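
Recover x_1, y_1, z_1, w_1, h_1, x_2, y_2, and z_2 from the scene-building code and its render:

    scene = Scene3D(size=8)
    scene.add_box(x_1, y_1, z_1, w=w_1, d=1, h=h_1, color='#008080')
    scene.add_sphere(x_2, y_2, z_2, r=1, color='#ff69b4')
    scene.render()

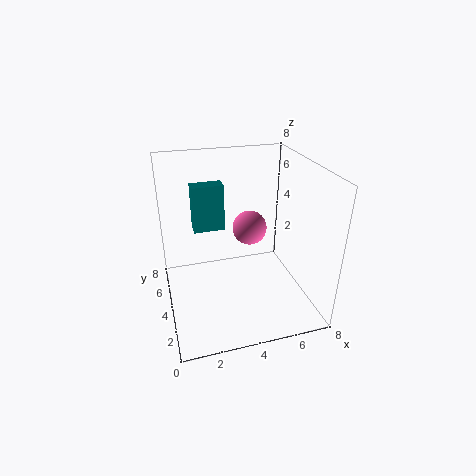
x_1 = 2
y_1 = 7
z_1 = 3
w_1 = 2
h_1 = 3
x_2 = 5
y_2 = 5
z_2 = 4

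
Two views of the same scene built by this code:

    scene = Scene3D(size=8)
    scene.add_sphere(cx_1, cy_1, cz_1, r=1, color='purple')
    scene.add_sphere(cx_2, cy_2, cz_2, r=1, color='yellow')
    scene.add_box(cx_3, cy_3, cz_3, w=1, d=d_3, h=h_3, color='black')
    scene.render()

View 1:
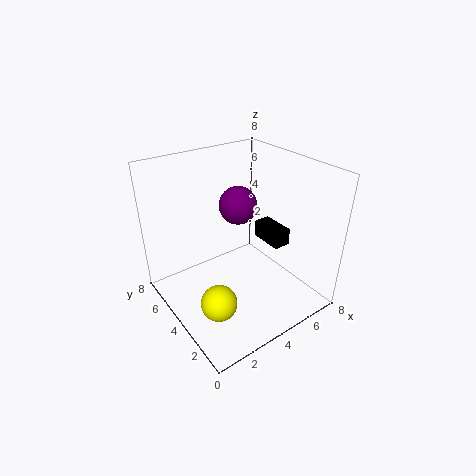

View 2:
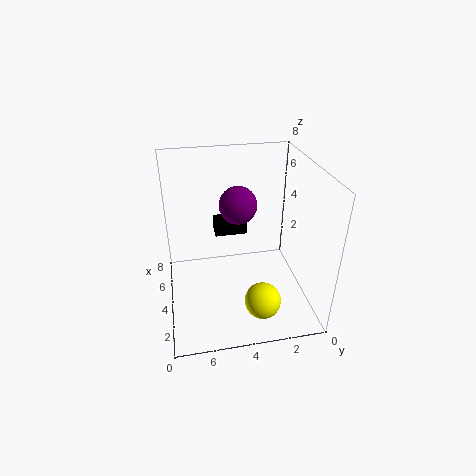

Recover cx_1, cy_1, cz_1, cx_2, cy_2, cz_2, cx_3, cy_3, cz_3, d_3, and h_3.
cx_1 = 4, cy_1 = 4, cz_1 = 6, cx_2 = 2, cy_2 = 3, cz_2 = 1, cx_3 = 6, cy_3 = 3, cz_3 = 3, d_3 = 2, h_3 = 1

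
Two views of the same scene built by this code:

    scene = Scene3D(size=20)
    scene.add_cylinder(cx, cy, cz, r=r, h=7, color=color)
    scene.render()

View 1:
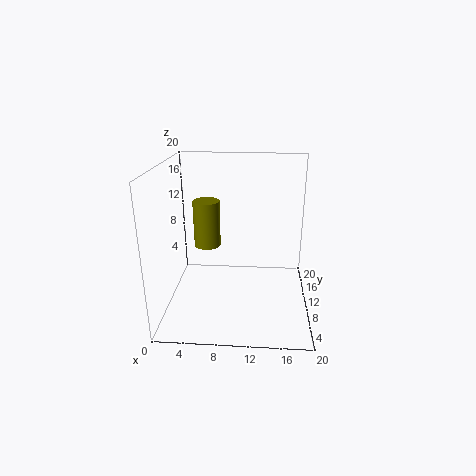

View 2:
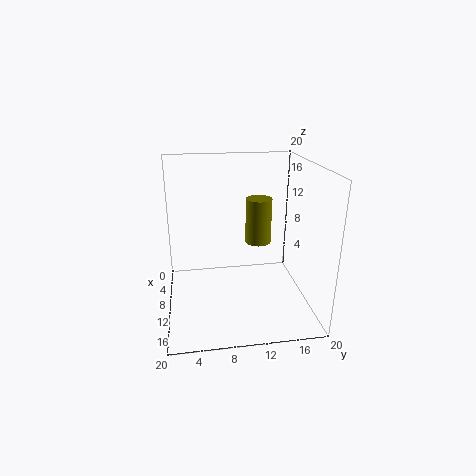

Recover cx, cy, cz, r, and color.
cx = 5, cy = 14, cz = 7, r = 2, color = 'olive'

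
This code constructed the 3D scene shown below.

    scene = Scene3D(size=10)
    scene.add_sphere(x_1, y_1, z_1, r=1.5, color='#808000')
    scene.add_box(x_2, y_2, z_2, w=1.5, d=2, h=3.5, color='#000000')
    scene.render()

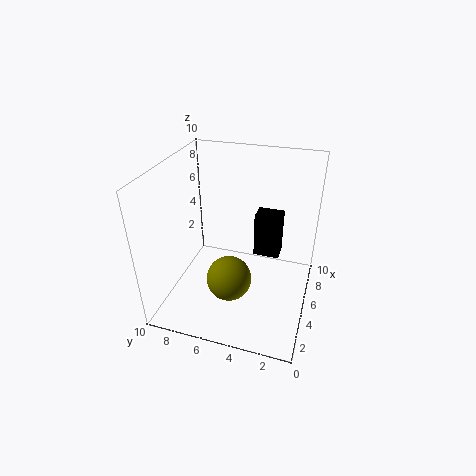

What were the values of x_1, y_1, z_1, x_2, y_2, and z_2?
x_1 = 3
y_1 = 5
z_1 = 3
x_2 = 7.5
y_2 = 2.5
z_2 = 2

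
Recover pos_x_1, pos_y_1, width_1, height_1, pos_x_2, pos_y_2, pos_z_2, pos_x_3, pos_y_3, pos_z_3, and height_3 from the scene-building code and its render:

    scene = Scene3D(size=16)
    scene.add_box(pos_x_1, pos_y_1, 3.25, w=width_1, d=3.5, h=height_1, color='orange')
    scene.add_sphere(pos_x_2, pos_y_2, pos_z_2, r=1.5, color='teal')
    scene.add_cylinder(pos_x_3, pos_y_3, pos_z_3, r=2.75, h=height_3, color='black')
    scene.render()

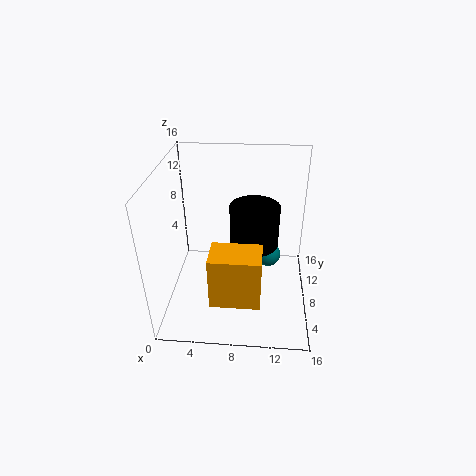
pos_x_1 = 5.5; pos_y_1 = 2; width_1 = 5.25; height_1 = 5.75; pos_x_2 = 11.5; pos_y_2 = 10.75; pos_z_2 = 4; pos_x_3 = 9.75; pos_y_3 = 9; pos_z_3 = 6.75; height_3 = 4.75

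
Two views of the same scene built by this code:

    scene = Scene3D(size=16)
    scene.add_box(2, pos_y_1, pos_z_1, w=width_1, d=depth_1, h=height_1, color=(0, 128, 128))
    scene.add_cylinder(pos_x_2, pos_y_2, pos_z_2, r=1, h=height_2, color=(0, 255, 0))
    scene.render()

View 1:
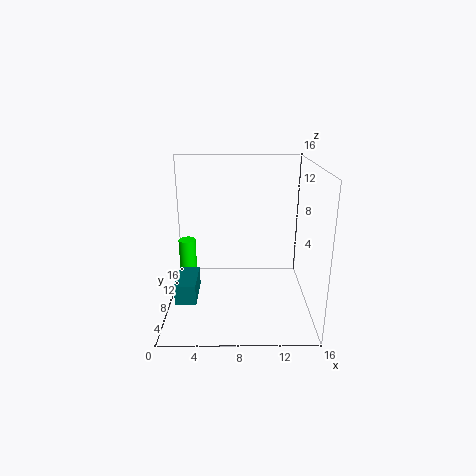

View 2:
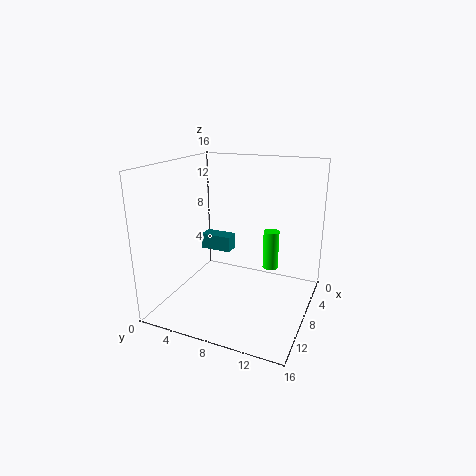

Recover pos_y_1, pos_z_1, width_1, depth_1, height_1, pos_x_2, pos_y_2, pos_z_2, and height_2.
pos_y_1 = 1; pos_z_1 = 4; width_1 = 2; depth_1 = 4; height_1 = 2; pos_x_2 = 2; pos_y_2 = 10; pos_z_2 = 2; height_2 = 5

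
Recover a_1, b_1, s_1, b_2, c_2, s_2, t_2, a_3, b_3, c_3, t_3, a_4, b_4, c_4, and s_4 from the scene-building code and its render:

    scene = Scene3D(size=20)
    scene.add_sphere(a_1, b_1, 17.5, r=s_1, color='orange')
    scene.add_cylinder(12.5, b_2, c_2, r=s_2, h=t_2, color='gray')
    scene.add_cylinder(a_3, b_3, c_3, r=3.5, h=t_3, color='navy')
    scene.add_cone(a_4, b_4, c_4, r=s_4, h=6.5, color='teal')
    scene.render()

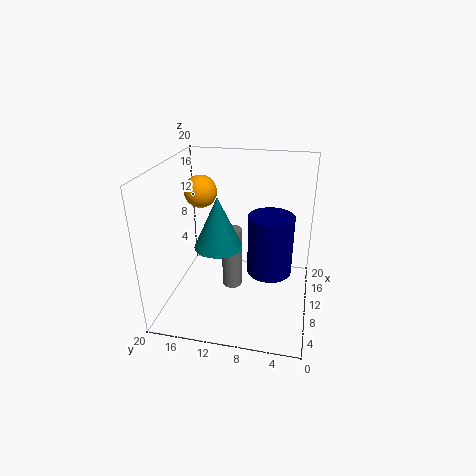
a_1 = 7
b_1 = 14
s_1 = 2
b_2 = 11.5
c_2 = 0.5
s_2 = 1.5
t_2 = 9.5
a_3 = 15
b_3 = 6
c_3 = 2
t_3 = 9.5
a_4 = 5.5
b_4 = 11.5
c_4 = 11
s_4 = 3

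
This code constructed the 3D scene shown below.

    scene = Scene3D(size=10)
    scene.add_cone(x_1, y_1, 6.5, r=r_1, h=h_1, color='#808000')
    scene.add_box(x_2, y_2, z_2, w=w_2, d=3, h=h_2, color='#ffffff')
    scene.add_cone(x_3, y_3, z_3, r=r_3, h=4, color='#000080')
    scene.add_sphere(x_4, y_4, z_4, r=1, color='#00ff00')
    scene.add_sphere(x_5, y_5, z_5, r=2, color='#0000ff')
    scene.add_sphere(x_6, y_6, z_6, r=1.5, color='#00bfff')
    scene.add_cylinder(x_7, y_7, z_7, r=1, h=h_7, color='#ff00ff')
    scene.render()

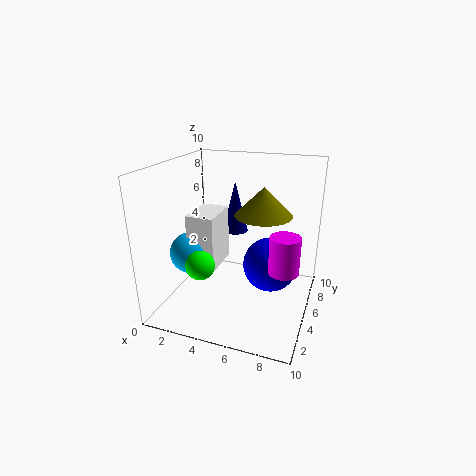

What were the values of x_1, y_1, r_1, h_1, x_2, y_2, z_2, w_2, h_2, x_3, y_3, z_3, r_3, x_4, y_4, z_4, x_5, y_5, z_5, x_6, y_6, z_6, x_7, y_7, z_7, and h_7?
x_1 = 6.5; y_1 = 6; r_1 = 2; h_1 = 2; x_2 = 1.5; y_2 = 4; z_2 = 2.5; w_2 = 2; h_2 = 4; x_3 = 3.5; y_3 = 8.5; z_3 = 4; r_3 = 1; x_4 = 3; y_4 = 3; z_4 = 3.5; x_5 = 7; y_5 = 6.5; z_5 = 2.5; x_6 = 1.5; y_6 = 4.5; z_6 = 3.5; x_7 = 8.5; y_7 = 4; z_7 = 3.5; h_7 = 2.5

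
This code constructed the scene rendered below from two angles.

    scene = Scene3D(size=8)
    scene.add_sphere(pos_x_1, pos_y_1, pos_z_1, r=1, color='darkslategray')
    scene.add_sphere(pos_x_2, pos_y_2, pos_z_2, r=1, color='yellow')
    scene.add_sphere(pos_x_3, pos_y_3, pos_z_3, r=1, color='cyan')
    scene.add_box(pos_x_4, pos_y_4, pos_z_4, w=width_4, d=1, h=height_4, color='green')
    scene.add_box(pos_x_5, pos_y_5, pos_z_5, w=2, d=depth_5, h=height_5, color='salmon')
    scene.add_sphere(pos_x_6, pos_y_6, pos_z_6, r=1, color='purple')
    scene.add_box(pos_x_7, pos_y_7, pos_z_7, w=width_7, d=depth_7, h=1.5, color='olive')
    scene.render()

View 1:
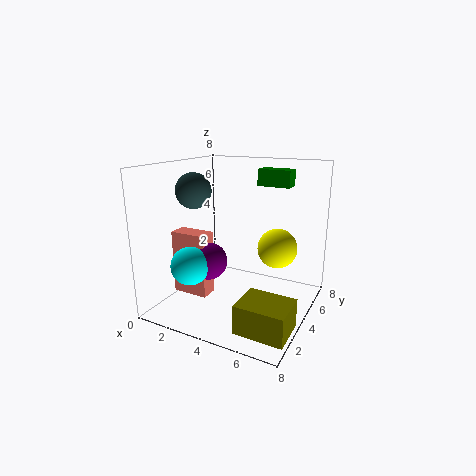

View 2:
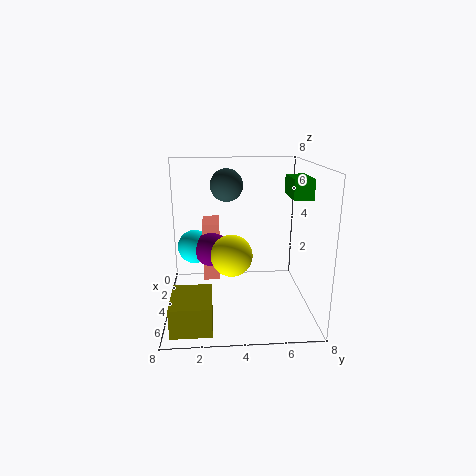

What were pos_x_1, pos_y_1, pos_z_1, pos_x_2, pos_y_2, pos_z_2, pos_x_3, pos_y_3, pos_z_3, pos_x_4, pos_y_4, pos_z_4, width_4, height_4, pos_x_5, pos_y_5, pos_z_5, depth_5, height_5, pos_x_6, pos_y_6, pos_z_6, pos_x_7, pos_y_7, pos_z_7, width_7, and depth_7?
pos_x_1 = 1.5, pos_y_1 = 3.5, pos_z_1 = 6.5, pos_x_2 = 6.5, pos_y_2 = 3.5, pos_z_2 = 4, pos_x_3 = 2.5, pos_y_3 = 1.5, pos_z_3 = 3, pos_x_4 = 4, pos_y_4 = 6.5, pos_z_4 = 6.5, width_4 = 2, height_4 = 1, pos_x_5 = 1, pos_y_5 = 2, pos_z_5 = 1, depth_5 = 1, height_5 = 3.5, pos_x_6 = 3, pos_y_6 = 2.5, pos_z_6 = 3, pos_x_7 = 5.5, pos_y_7 = 0.5, pos_z_7 = 0.5, width_7 = 2.5, depth_7 = 2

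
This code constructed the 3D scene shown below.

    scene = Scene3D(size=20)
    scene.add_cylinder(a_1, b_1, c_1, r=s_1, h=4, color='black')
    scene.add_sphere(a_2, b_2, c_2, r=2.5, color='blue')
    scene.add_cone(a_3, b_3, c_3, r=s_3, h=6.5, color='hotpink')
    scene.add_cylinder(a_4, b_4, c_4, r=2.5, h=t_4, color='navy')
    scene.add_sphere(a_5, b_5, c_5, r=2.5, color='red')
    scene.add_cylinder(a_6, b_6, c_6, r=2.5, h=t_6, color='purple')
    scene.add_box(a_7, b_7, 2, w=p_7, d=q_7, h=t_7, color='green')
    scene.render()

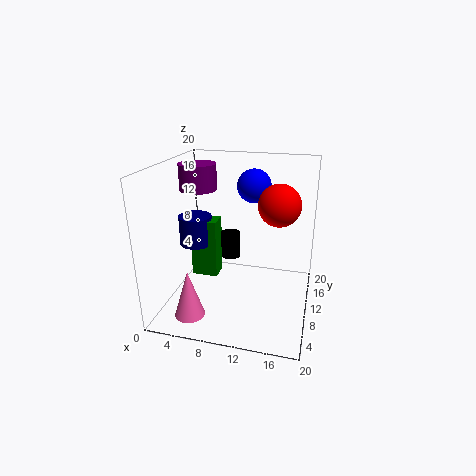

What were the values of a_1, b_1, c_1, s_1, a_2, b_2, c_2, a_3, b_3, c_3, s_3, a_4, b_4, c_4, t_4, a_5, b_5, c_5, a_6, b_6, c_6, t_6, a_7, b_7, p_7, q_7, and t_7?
a_1 = 7.5; b_1 = 15; c_1 = 4.5; s_1 = 1.5; a_2 = 11; b_2 = 15.5; c_2 = 16; a_3 = 5; b_3 = 3.5; c_3 = 1; s_3 = 2; a_4 = 2.5; b_4 = 13; c_4 = 7; t_4 = 4.5; a_5 = 16; b_5 = 6; c_5 = 16.5; a_6 = 4.5; b_6 = 10; c_6 = 16.5; t_6 = 3.5; a_7 = 2; b_7 = 12; p_7 = 4; q_7 = 3; t_7 = 9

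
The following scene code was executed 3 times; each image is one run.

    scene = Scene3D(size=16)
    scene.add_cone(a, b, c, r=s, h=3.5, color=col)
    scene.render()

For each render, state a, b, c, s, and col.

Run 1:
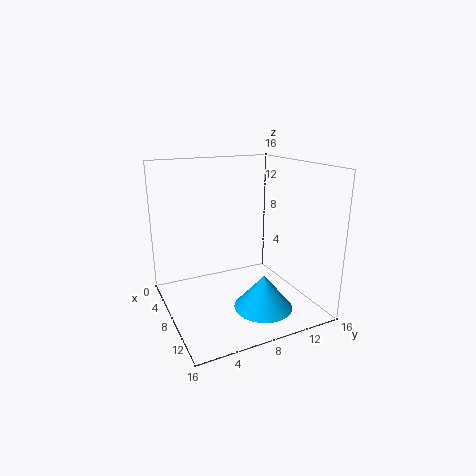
a = 13, b = 8.5, c = 2, s = 3, col = 'deepskyblue'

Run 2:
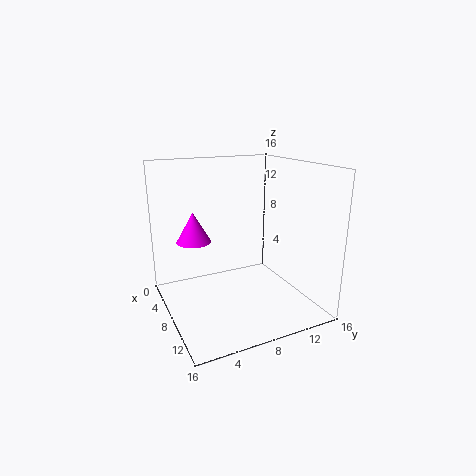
a = 4.5, b = 4, c = 7, s = 2, col = 'magenta'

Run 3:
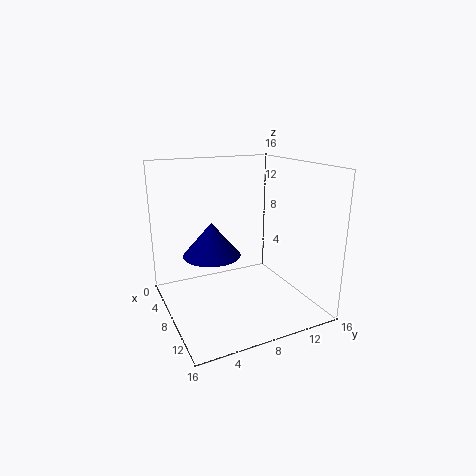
a = 9, b = 4.5, c = 7, s = 3, col = 'navy'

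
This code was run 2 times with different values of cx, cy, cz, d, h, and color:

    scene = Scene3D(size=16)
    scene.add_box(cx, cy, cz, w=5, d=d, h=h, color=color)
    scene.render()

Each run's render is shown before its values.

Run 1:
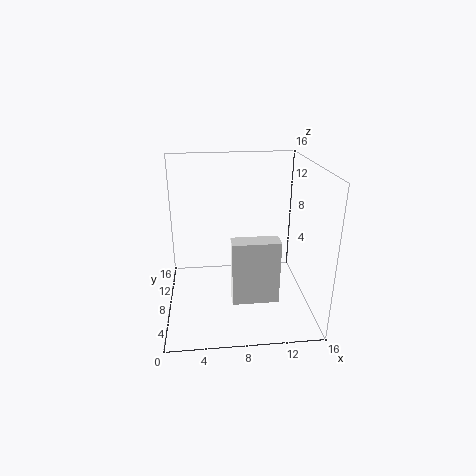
cx = 7, cy = 4, cz = 2, d = 2, h = 7, color = 'white'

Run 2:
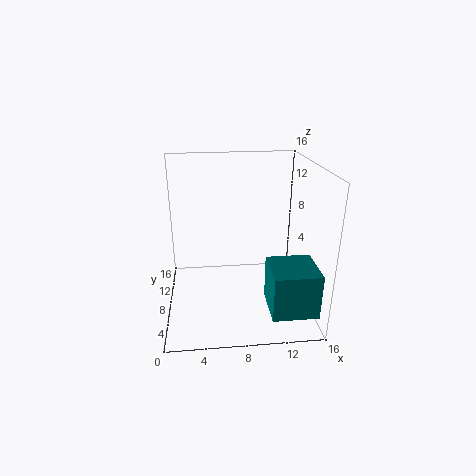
cx = 11, cy = 2, cz = 1, d = 5, h = 5, color = 'teal'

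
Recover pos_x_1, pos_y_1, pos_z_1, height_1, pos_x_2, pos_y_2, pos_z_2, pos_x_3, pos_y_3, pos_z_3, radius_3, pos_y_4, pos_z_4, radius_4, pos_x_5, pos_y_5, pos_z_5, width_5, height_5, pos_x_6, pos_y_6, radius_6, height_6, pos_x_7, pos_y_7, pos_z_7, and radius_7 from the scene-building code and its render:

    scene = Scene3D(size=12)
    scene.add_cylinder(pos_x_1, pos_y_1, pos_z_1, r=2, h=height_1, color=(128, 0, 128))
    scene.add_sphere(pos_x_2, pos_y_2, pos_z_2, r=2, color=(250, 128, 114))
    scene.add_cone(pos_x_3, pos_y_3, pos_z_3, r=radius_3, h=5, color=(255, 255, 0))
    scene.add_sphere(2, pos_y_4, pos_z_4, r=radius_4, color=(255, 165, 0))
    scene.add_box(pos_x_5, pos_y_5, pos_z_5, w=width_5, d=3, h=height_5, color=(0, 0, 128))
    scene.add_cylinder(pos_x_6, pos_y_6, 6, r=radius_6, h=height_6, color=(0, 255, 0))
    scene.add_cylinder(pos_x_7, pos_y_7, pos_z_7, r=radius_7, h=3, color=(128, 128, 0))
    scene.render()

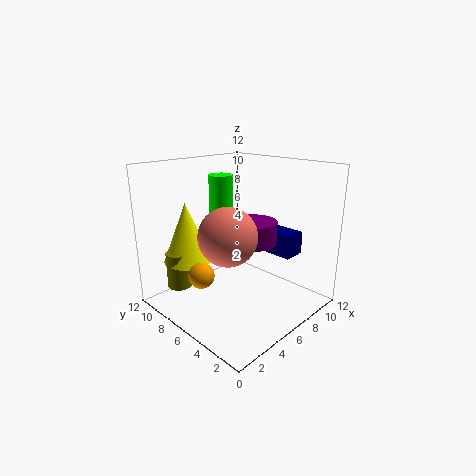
pos_x_1 = 8
pos_y_1 = 6
pos_z_1 = 5
height_1 = 2
pos_x_2 = 2
pos_y_2 = 3
pos_z_2 = 8
pos_x_3 = 3
pos_y_3 = 9
pos_z_3 = 4
radius_3 = 2
pos_y_4 = 6
pos_z_4 = 4
radius_4 = 1
pos_x_5 = 9
pos_y_5 = 3
pos_z_5 = 4
width_5 = 2
height_5 = 2
pos_x_6 = 6
pos_y_6 = 8
radius_6 = 1
height_6 = 5
pos_x_7 = 2
pos_y_7 = 9
pos_z_7 = 2
radius_7 = 1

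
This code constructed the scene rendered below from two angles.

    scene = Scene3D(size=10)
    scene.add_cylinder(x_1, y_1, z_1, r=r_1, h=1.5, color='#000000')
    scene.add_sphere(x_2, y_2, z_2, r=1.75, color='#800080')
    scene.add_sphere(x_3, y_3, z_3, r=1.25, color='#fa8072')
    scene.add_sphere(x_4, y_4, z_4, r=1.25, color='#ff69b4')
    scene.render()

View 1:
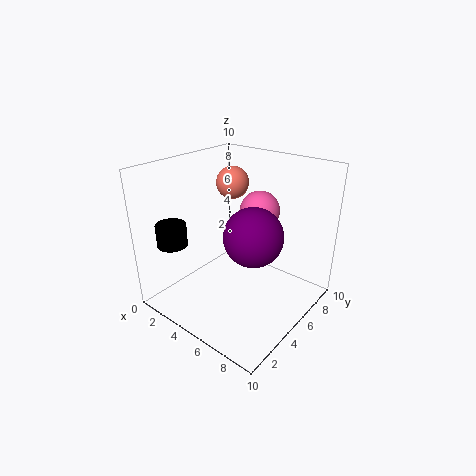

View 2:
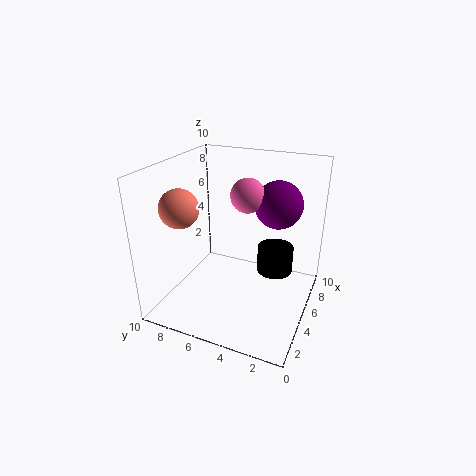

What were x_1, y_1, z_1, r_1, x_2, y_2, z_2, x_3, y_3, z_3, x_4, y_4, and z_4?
x_1 = 2.25
y_1 = 1.5
z_1 = 5
r_1 = 1
x_2 = 7.75
y_2 = 3
z_2 = 6.75
x_3 = 2.25
y_3 = 7.75
z_3 = 7.75
x_4 = 6.75
y_4 = 5
z_4 = 7.5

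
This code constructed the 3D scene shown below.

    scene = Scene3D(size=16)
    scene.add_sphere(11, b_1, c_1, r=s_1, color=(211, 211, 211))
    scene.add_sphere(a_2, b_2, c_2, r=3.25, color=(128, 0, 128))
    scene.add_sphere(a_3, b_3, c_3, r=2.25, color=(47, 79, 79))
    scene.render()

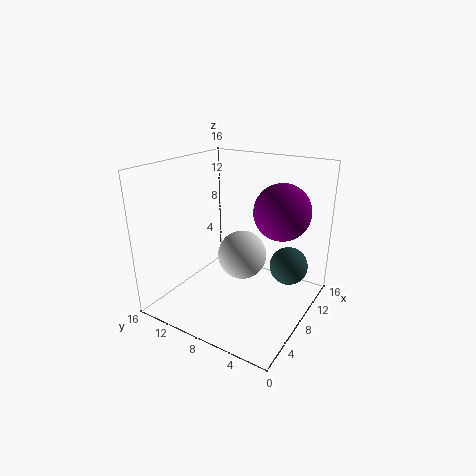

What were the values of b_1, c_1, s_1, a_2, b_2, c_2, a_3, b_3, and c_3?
b_1 = 9.25
c_1 = 4.25
s_1 = 3
a_2 = 11.75
b_2 = 4.5
c_2 = 10.5
a_3 = 12.25
b_3 = 3.5
c_3 = 3.75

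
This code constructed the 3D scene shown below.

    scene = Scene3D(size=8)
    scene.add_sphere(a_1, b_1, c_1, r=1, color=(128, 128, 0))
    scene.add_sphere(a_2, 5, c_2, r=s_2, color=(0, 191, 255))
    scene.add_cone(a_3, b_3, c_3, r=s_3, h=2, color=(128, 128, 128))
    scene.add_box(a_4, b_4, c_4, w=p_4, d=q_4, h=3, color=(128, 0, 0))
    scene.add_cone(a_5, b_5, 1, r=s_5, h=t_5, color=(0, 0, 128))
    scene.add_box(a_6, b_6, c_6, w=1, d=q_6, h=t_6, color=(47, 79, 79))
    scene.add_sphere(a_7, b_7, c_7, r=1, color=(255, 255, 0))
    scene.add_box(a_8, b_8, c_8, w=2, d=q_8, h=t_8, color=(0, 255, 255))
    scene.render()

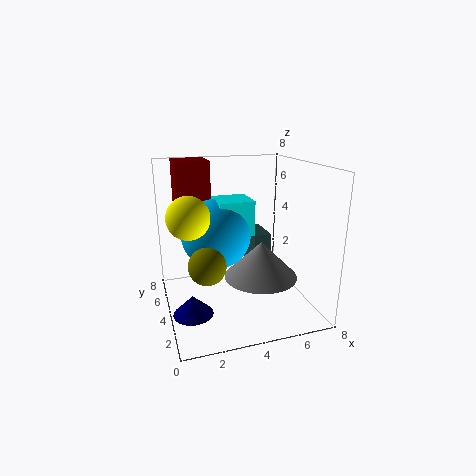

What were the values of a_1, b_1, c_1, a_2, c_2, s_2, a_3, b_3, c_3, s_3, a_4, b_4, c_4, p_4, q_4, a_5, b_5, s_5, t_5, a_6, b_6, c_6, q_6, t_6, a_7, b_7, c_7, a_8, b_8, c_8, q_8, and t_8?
a_1 = 2, b_1 = 3, c_1 = 3, a_2 = 3, c_2 = 4, s_2 = 2, a_3 = 5, b_3 = 3, c_3 = 2, s_3 = 2, a_4 = 1, b_4 = 6, c_4 = 5, p_4 = 2, q_4 = 2, a_5 = 1, b_5 = 2, s_5 = 1, t_5 = 1, a_6 = 5, b_6 = 4, c_6 = 2, q_6 = 2, t_6 = 2, a_7 = 1, b_7 = 2, c_7 = 6, a_8 = 3, b_8 = 4, c_8 = 4, q_8 = 2, t_8 = 2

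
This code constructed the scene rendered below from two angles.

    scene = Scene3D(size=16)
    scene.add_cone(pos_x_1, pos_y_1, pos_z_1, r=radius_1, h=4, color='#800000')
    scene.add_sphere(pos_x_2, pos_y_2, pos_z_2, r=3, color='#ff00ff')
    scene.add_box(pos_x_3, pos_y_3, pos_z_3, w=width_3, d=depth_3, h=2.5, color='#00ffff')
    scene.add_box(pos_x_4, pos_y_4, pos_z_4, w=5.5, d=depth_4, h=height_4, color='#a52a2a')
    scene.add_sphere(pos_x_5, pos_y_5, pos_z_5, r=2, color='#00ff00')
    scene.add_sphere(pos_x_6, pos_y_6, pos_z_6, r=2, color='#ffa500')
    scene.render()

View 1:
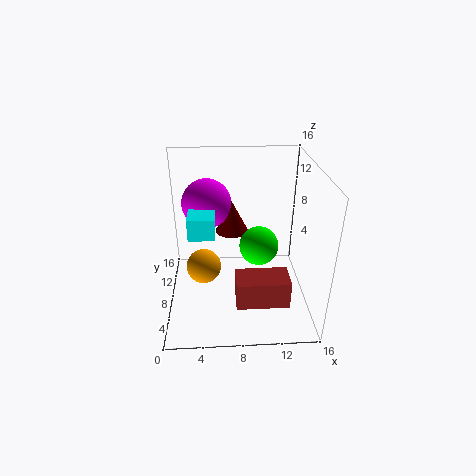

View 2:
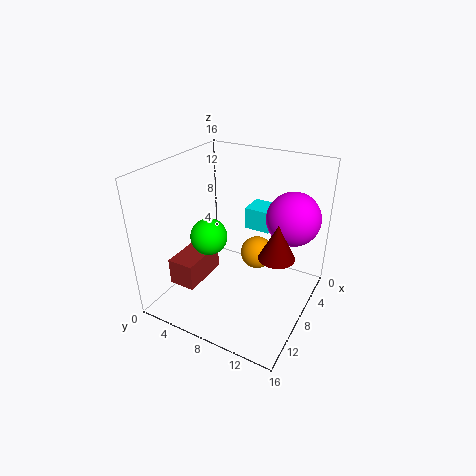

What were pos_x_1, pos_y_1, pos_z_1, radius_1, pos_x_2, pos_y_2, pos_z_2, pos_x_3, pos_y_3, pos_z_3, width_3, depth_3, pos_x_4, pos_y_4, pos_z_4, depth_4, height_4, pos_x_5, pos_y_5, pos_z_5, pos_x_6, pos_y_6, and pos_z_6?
pos_x_1 = 7.5
pos_y_1 = 12.5
pos_z_1 = 6.5
radius_1 = 2
pos_x_2 = 4.5
pos_y_2 = 13
pos_z_2 = 10
pos_x_3 = 2.5
pos_y_3 = 7.5
pos_z_3 = 8
width_3 = 3
depth_3 = 3
pos_x_4 = 7.5
pos_y_4 = 2
pos_z_4 = 3
depth_4 = 3
height_4 = 3
pos_x_5 = 10
pos_y_5 = 5.5
pos_z_5 = 8.5
pos_x_6 = 4
pos_y_6 = 8.5
pos_z_6 = 4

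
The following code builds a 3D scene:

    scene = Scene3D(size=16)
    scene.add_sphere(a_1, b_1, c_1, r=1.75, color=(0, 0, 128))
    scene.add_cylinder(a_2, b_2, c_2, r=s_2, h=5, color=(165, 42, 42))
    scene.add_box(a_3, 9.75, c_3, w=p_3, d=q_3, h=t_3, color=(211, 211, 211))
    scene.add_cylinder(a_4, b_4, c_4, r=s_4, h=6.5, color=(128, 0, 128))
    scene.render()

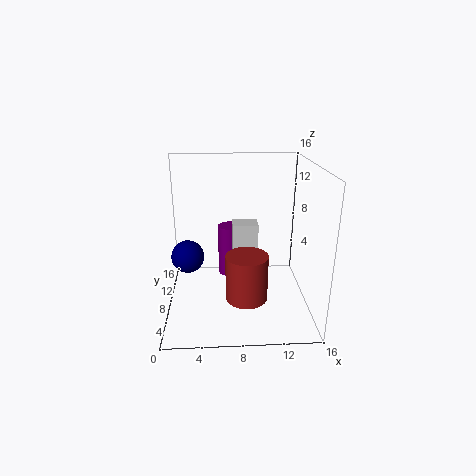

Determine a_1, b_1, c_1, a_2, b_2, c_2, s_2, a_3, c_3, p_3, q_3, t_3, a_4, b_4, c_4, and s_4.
a_1 = 2.5; b_1 = 6.75; c_1 = 6.5; a_2 = 8.75; b_2 = 5; c_2 = 2.25; s_2 = 2.25; a_3 = 7.5; c_3 = 4.25; p_3 = 3; q_3 = 2.25; t_3 = 4.5; a_4 = 7.25; b_4 = 13.25; c_4 = 1; s_4 = 1.5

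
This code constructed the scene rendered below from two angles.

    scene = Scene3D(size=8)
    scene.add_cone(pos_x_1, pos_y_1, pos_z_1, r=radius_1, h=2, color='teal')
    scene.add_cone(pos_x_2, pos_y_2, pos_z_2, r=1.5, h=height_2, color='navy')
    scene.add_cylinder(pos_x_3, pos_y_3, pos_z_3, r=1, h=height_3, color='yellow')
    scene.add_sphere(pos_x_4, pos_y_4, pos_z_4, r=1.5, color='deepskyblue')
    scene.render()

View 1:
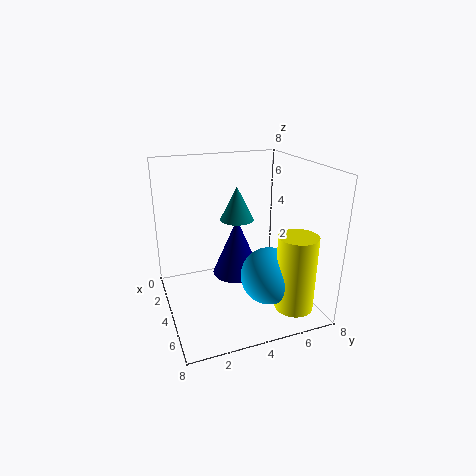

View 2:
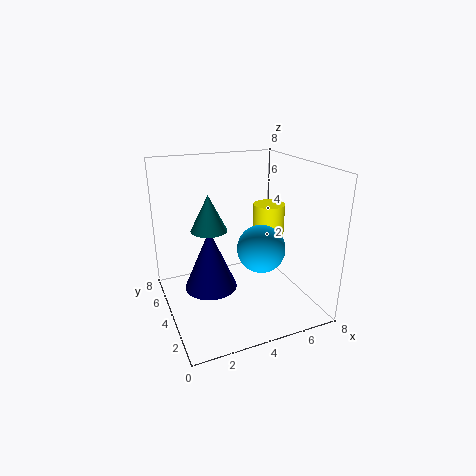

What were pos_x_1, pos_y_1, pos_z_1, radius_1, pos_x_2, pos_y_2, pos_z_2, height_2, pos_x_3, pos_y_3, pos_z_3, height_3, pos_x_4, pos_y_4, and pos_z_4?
pos_x_1 = 2.5
pos_y_1 = 4.5
pos_z_1 = 4.5
radius_1 = 1
pos_x_2 = 2.5
pos_y_2 = 4.5
pos_z_2 = 1
height_2 = 3.5
pos_x_3 = 7
pos_y_3 = 6
pos_z_3 = 1
height_3 = 4
pos_x_4 = 6
pos_y_4 = 5
pos_z_4 = 2.5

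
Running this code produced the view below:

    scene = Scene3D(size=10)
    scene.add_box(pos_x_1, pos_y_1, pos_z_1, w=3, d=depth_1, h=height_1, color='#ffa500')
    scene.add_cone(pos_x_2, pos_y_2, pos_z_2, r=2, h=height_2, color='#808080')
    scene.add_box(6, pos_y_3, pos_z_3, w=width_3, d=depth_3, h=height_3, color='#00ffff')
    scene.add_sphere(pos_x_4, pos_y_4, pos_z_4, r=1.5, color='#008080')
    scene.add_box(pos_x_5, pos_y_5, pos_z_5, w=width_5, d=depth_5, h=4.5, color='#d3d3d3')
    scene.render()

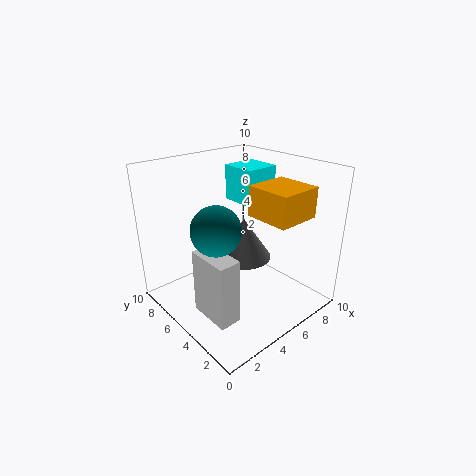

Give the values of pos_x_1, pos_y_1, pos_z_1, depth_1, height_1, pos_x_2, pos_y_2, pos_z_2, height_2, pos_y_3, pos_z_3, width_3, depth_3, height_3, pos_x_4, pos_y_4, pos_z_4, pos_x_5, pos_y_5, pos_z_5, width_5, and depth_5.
pos_x_1 = 5; pos_y_1 = 1; pos_z_1 = 7; depth_1 = 3; height_1 = 2; pos_x_2 = 6; pos_y_2 = 5.5; pos_z_2 = 3; height_2 = 3; pos_y_3 = 5; pos_z_3 = 7; width_3 = 2.5; depth_3 = 2.5; height_3 = 2.5; pos_x_4 = 2; pos_y_4 = 3.5; pos_z_4 = 7; pos_x_5 = 1.5; pos_y_5 = 2.5; pos_z_5 = 0.5; width_5 = 1.5; depth_5 = 3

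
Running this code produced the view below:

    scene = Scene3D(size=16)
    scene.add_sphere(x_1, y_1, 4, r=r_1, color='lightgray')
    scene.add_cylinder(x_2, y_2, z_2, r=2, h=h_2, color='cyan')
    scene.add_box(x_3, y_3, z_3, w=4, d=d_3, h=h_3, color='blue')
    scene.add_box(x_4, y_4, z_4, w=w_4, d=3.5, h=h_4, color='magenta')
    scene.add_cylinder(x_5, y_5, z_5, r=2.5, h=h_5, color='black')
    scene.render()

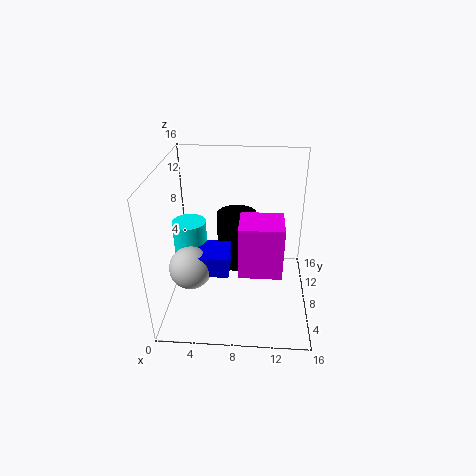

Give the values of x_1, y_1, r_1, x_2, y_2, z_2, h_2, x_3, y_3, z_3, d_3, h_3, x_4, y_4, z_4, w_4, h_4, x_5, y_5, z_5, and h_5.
x_1 = 2.5, y_1 = 7.5, r_1 = 2.5, x_2 = 2, y_2 = 10.5, z_2 = 2.5, h_2 = 6, x_3 = 3, y_3 = 6.5, z_3 = 3.5, d_3 = 4, h_3 = 2.5, x_4 = 8.5, y_4 = 1, z_4 = 8, w_4 = 4, h_4 = 5, x_5 = 7.5, y_5 = 13, z_5 = 1.5, h_5 = 7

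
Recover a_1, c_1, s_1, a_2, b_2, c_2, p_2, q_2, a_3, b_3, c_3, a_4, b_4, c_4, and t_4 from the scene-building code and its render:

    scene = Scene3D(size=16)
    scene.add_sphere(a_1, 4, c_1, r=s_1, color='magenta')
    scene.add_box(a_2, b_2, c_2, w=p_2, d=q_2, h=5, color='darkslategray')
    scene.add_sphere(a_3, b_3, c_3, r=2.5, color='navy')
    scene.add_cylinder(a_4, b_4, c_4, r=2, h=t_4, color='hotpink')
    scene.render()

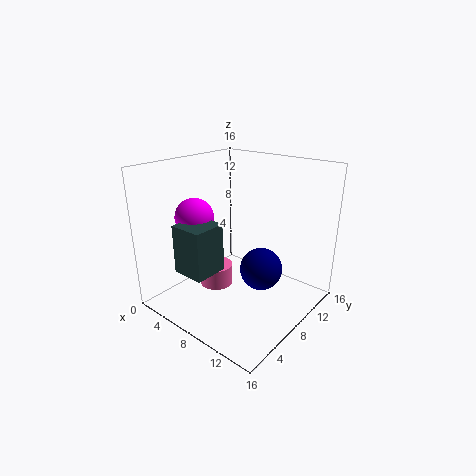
a_1 = 5.5; c_1 = 11; s_1 = 2; a_2 = 5.5; b_2 = 1; c_2 = 6; p_2 = 3.5; q_2 = 3.5; a_3 = 9.5; b_3 = 10.5; c_3 = 3.5; a_4 = 4.5; b_4 = 8; c_4 = 1; t_4 = 2.5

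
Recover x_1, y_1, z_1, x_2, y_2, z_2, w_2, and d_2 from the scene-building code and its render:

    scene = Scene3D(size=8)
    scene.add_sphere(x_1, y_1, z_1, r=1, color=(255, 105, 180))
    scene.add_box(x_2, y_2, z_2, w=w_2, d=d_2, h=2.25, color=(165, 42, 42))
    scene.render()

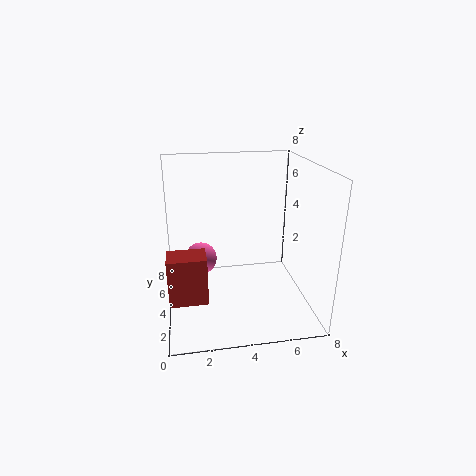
x_1 = 2, y_1 = 6.25, z_1 = 1.75, x_2 = 0.25, y_2 = 0.25, z_2 = 2.5, w_2 = 1.75, d_2 = 1.25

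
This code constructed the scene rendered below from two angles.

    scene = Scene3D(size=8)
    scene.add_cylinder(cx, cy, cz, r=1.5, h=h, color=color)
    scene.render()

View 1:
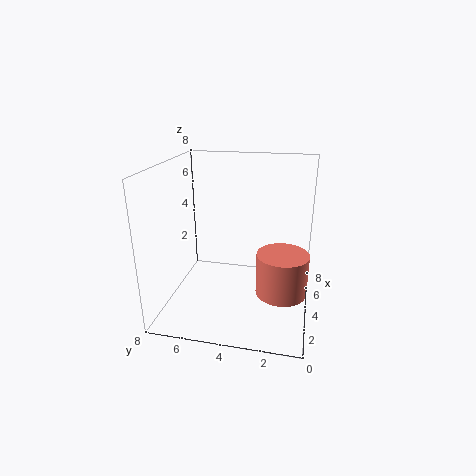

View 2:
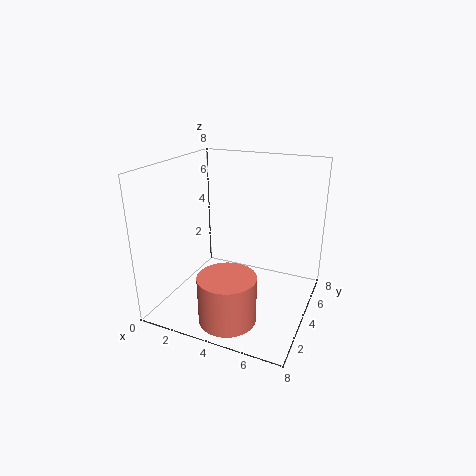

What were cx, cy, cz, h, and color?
cx = 4.5, cy = 1.5, cz = 0.5, h = 2.5, color = 'salmon'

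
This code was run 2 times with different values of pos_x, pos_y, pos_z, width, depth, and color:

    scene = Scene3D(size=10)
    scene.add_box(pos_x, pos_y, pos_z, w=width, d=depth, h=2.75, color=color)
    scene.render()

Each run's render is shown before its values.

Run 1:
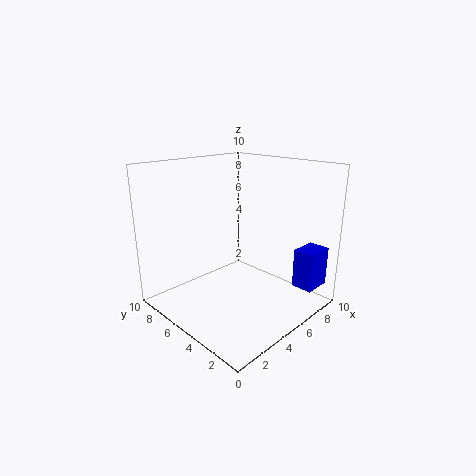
pos_x = 7.5
pos_y = 0.5
pos_z = 1.5
width = 2
depth = 1.5
color = 'blue'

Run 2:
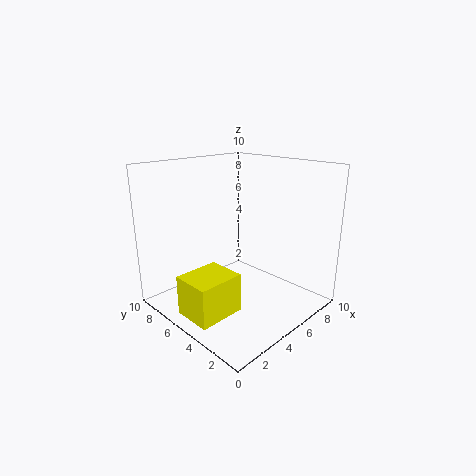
pos_x = 0.75
pos_y = 3.75
pos_z = 0.25
width = 3.25
depth = 2.75
color = 'yellow'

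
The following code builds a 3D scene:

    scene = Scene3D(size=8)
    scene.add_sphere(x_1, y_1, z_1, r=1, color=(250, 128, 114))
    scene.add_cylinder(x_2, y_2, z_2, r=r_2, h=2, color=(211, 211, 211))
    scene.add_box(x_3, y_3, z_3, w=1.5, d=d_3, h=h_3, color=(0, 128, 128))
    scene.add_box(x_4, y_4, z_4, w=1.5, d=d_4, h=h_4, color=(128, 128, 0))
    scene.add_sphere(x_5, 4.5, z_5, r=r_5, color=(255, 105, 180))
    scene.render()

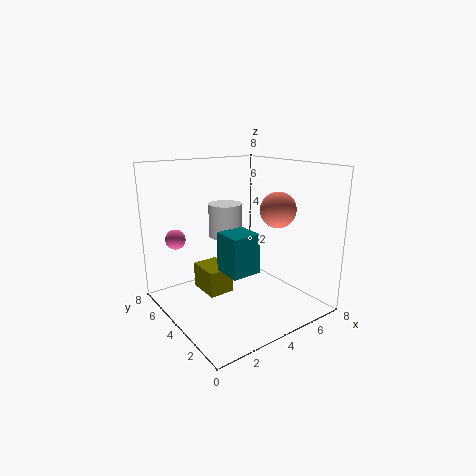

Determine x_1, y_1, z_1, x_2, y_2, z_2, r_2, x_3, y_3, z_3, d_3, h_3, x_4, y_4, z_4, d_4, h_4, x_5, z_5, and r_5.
x_1 = 6; y_1 = 3; z_1 = 5.5; x_2 = 4.5; y_2 = 6; z_2 = 3.5; r_2 = 1; x_3 = 2; y_3 = 1.5; z_3 = 3; d_3 = 1.5; h_3 = 2; x_4 = 2.5; y_4 = 4.5; z_4 = 0.5; d_4 = 2; h_4 = 1.5; x_5 = 0.5; z_5 = 4.5; r_5 = 0.5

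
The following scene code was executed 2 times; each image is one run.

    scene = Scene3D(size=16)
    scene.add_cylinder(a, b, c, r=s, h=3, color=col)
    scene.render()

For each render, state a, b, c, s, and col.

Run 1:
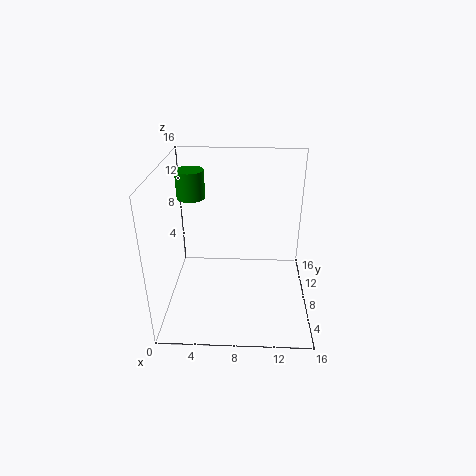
a = 3, b = 8.5, c = 12.5, s = 1.5, col = 'green'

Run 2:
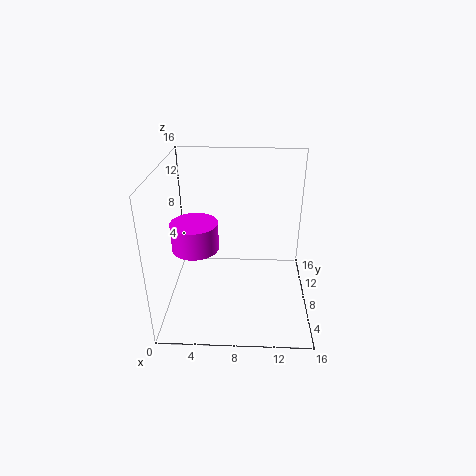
a = 3.5, b = 6.5, c = 7.5, s = 2.5, col = 'magenta'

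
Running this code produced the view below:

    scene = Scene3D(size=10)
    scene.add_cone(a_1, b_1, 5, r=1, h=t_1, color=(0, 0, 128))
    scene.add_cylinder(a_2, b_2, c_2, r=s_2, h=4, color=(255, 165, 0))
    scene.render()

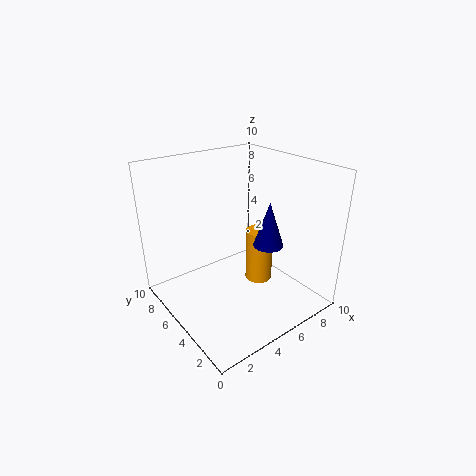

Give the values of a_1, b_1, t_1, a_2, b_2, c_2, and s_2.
a_1 = 6, b_1 = 3, t_1 = 3, a_2 = 7, b_2 = 5, c_2 = 1, s_2 = 1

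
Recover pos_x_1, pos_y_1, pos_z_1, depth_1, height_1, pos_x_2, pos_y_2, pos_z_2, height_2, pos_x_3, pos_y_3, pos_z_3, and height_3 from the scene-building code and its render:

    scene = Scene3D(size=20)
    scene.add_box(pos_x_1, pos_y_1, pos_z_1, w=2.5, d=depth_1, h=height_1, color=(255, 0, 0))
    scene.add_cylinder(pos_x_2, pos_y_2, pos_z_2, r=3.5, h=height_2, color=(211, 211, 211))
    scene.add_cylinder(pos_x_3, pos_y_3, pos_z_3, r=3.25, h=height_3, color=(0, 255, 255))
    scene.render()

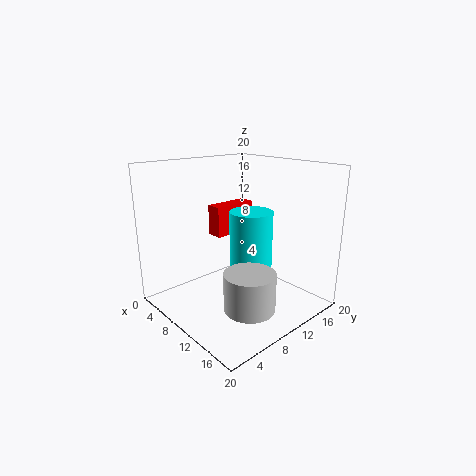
pos_x_1 = 2, pos_y_1 = 11, pos_z_1 = 8.25, depth_1 = 7, height_1 = 4.75, pos_x_2 = 14, pos_y_2 = 8.5, pos_z_2 = 1.25, height_2 = 5.25, pos_x_3 = 8.5, pos_y_3 = 14, pos_z_3 = 4, height_3 = 8.75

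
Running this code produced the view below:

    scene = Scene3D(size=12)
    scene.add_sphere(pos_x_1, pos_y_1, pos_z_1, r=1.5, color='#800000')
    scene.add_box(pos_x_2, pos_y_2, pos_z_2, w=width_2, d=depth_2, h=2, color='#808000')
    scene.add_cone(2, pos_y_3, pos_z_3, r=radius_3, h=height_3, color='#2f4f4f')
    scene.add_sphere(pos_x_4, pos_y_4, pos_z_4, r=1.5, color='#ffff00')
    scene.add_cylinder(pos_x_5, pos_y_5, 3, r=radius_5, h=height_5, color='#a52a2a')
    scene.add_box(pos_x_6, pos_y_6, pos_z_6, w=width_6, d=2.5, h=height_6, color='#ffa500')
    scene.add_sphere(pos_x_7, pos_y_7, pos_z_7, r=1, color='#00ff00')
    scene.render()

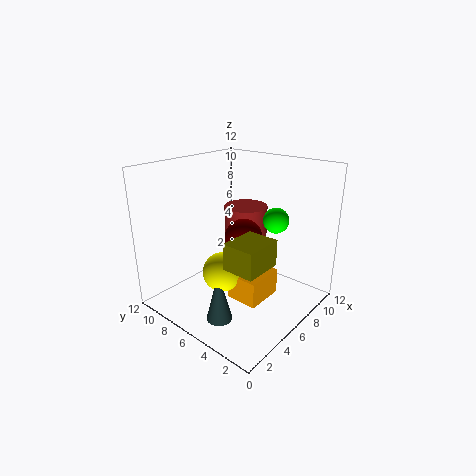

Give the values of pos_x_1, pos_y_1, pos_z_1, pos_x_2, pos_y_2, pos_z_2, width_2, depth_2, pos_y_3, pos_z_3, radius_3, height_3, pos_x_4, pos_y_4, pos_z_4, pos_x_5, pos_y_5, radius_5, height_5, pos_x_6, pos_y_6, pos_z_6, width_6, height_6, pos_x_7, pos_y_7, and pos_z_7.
pos_x_1 = 5.5, pos_y_1 = 5, pos_z_1 = 6.5, pos_x_2 = 2, pos_y_2 = 1.5, pos_z_2 = 5.5, width_2 = 3, depth_2 = 2.5, pos_y_3 = 4.5, pos_z_3 = 1, radius_3 = 1, height_3 = 4, pos_x_4 = 3, pos_y_4 = 5, pos_z_4 = 4.5, pos_x_5 = 9.5, pos_y_5 = 8, radius_5 = 2, height_5 = 4.5, pos_x_6 = 3, pos_y_6 = 2, pos_z_6 = 2.5, width_6 = 3, height_6 = 2, pos_x_7 = 7, pos_y_7 = 3, pos_z_7 = 8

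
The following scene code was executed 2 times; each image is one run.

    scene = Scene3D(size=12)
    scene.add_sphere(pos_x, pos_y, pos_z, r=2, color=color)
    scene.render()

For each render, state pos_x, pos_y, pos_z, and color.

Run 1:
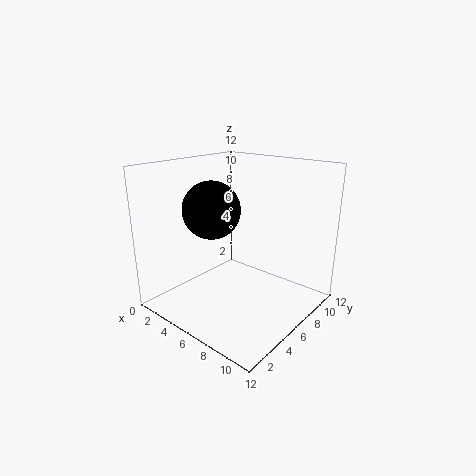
pos_x = 7
pos_y = 2
pos_z = 9.5
color = 'black'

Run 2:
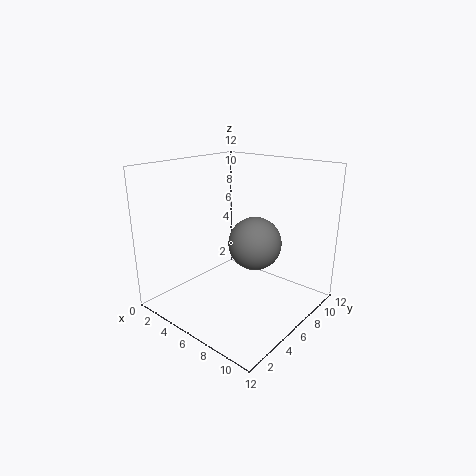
pos_x = 8.5
pos_y = 5
pos_z = 6.5
color = 'gray'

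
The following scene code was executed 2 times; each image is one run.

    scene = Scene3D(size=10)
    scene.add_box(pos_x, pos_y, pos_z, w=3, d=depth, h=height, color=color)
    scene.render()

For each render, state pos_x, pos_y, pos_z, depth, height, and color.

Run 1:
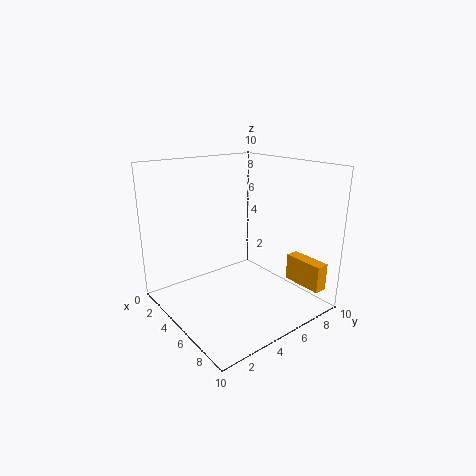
pos_x = 6
pos_y = 9
pos_z = 1
depth = 1
height = 2
color = 'orange'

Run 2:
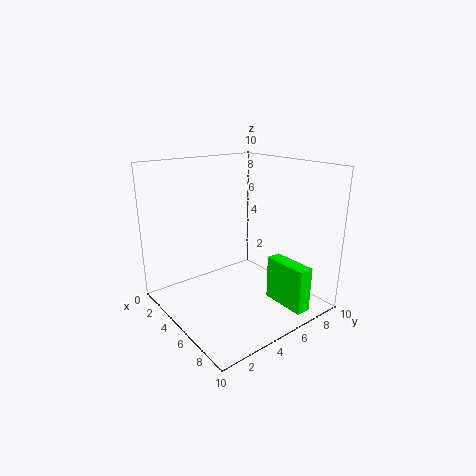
pos_x = 7
pos_y = 6
pos_z = 1
depth = 1
height = 3
color = 'lime'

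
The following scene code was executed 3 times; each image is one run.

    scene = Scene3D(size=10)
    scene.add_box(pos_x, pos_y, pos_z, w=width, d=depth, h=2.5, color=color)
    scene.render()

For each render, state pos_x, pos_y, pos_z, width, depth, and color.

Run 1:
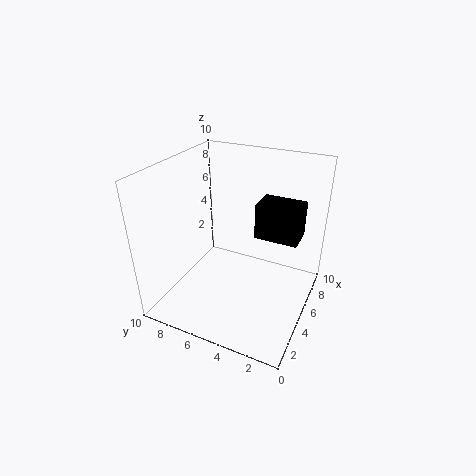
pos_x = 5.5, pos_y = 1, pos_z = 5, width = 2, depth = 3, color = 'black'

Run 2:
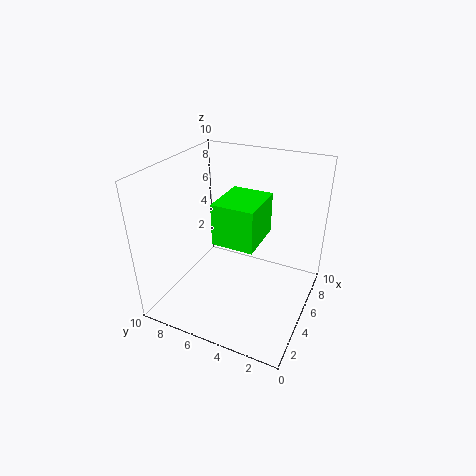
pos_x = 1.5, pos_y = 2.5, pos_z = 6.5, width = 3, depth = 2.5, color = 'lime'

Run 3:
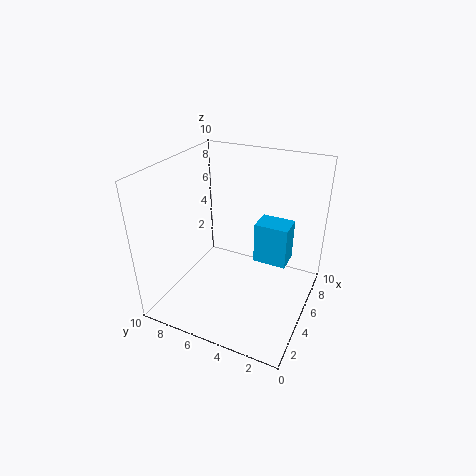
pos_x = 3, pos_y = 1, pos_z = 5, width = 1.5, depth = 2, color = 'deepskyblue'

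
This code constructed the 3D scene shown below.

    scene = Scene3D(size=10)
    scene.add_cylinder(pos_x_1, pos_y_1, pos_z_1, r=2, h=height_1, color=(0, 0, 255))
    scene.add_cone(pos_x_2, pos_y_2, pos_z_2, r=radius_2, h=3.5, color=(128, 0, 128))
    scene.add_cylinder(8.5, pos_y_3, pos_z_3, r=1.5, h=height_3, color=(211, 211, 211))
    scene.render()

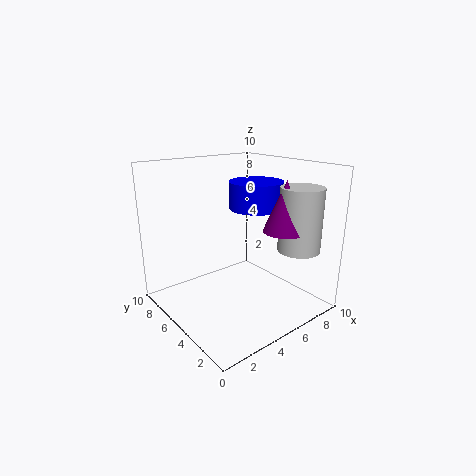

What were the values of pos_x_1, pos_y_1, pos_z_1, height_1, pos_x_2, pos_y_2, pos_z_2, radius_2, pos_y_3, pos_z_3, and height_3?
pos_x_1 = 7.5
pos_y_1 = 6
pos_z_1 = 6.5
height_1 = 2
pos_x_2 = 7.5
pos_y_2 = 3
pos_z_2 = 5.5
radius_2 = 1.5
pos_y_3 = 2.5
pos_z_3 = 4
height_3 = 4.5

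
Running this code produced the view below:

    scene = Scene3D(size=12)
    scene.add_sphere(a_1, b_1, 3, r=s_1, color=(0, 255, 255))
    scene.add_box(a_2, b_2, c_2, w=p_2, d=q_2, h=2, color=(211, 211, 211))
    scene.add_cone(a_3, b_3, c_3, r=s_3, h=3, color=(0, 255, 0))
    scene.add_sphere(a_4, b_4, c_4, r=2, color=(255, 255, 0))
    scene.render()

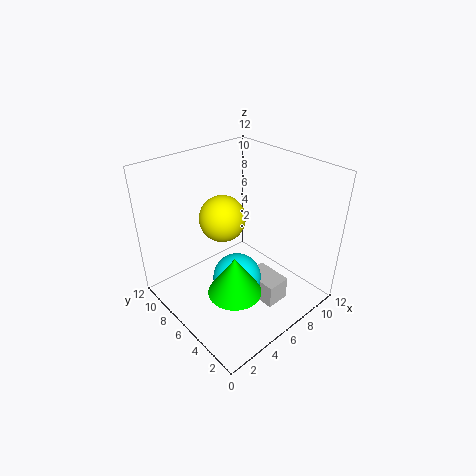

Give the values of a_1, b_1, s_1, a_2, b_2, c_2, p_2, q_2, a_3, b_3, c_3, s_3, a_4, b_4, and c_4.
a_1 = 5
b_1 = 5
s_1 = 2
a_2 = 6
b_2 = 2
c_2 = 1
p_2 = 2
q_2 = 3
a_3 = 3
b_3 = 3
c_3 = 4
s_3 = 2
a_4 = 6
b_4 = 8
c_4 = 7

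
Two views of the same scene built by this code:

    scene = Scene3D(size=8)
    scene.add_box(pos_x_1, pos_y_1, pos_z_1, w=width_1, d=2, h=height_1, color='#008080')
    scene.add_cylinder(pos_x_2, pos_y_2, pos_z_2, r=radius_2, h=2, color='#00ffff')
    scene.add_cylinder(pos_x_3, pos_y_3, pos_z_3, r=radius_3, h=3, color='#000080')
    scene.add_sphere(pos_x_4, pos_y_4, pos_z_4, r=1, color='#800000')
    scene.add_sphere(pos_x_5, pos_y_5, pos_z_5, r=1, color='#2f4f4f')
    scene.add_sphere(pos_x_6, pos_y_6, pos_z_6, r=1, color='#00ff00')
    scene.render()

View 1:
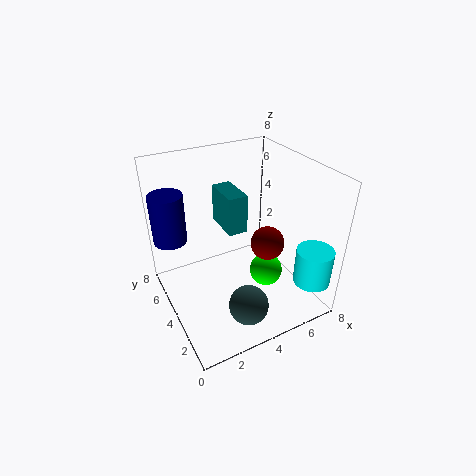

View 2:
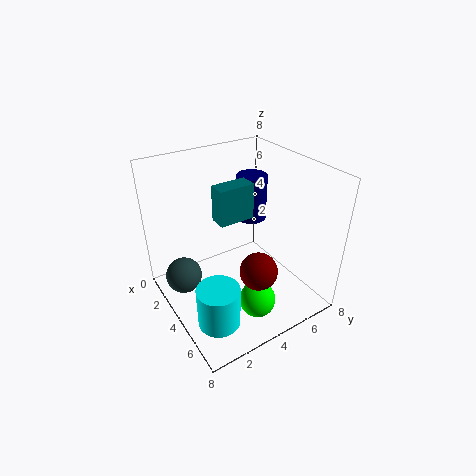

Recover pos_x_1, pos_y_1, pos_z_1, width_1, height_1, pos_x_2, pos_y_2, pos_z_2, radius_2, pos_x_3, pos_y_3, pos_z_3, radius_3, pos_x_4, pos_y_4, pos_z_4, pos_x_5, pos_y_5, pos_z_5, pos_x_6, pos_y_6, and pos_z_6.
pos_x_1 = 3, pos_y_1 = 3, pos_z_1 = 5, width_1 = 1, height_1 = 2, pos_x_2 = 7, pos_y_2 = 1, pos_z_2 = 2, radius_2 = 1, pos_x_3 = 1, pos_y_3 = 7, pos_z_3 = 3, radius_3 = 1, pos_x_4 = 6, pos_y_4 = 4, pos_z_4 = 3, pos_x_5 = 3, pos_y_5 = 1, pos_z_5 = 2, pos_x_6 = 6, pos_y_6 = 4, pos_z_6 = 1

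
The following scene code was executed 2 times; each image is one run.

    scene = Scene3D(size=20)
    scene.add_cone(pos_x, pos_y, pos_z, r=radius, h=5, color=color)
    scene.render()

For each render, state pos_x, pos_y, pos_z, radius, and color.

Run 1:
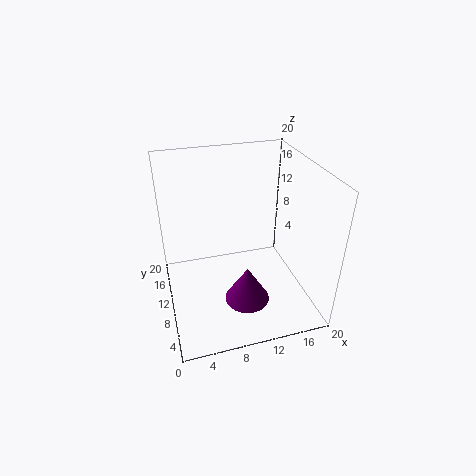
pos_x = 10
pos_y = 5.5
pos_z = 3
radius = 3
color = 'purple'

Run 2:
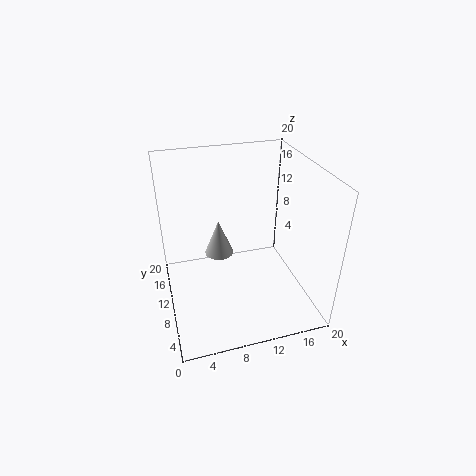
pos_x = 7.5
pos_y = 11
pos_z = 7.5
radius = 2
color = 'lightgray'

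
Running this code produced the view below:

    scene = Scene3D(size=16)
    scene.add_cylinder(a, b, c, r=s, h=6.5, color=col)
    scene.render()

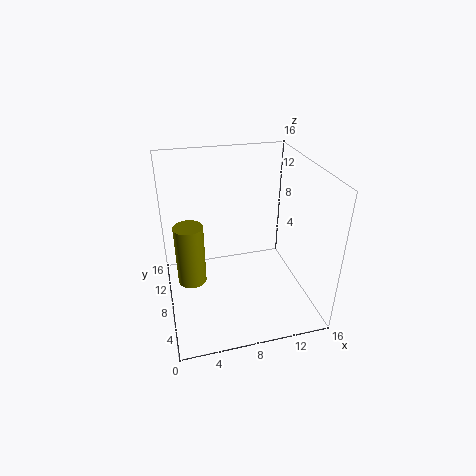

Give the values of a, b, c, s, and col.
a = 2.5; b = 6.5; c = 4.5; s = 1.5; col = 'olive'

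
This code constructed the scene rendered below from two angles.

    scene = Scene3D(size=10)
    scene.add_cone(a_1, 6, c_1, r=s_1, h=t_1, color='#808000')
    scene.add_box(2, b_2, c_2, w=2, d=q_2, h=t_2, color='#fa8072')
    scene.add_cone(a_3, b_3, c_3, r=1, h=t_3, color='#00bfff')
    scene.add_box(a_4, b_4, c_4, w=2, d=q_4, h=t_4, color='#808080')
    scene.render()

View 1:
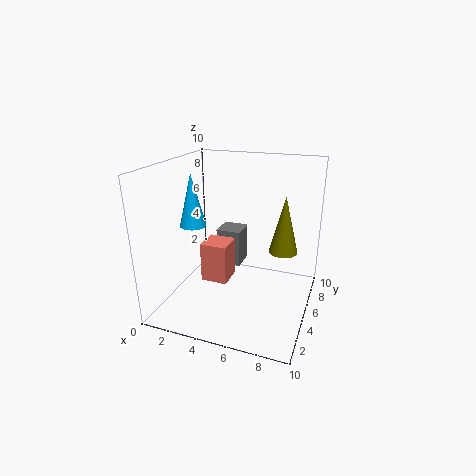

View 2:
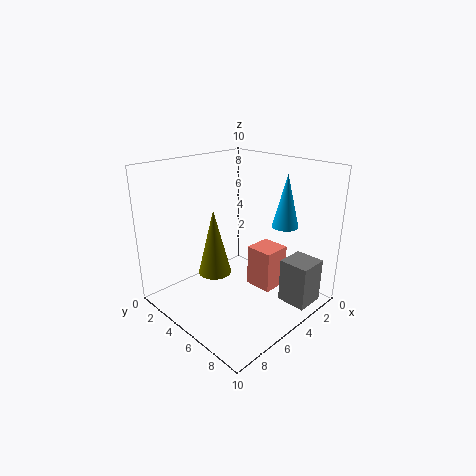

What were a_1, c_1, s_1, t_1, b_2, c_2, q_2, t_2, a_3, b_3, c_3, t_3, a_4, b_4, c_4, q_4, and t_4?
a_1 = 8
c_1 = 4
s_1 = 1
t_1 = 4
b_2 = 5
c_2 = 1
q_2 = 2
t_2 = 3
a_3 = 1
b_3 = 6
c_3 = 5
t_3 = 4
a_4 = 2
b_4 = 8
c_4 = 1
q_4 = 2
t_4 = 3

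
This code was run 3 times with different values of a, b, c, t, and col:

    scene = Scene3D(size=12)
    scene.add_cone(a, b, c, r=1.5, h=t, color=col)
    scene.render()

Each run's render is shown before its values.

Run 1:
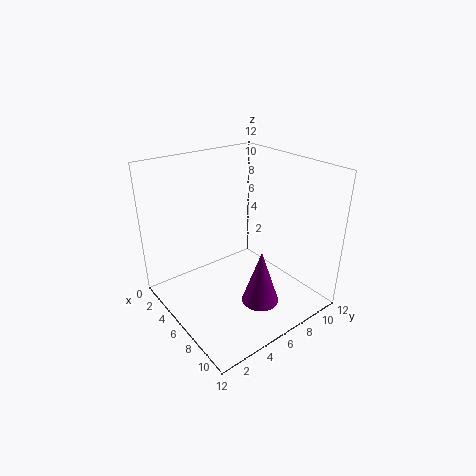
a = 9
b = 6
c = 1.5
t = 4.5
col = 'purple'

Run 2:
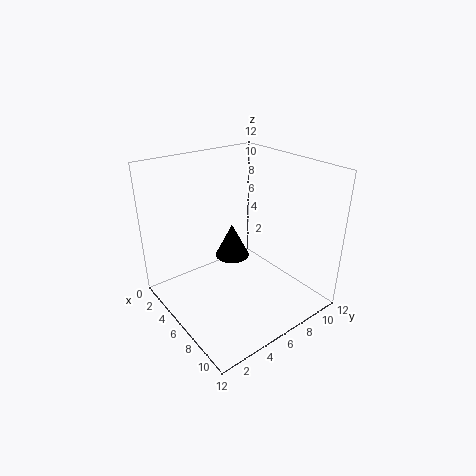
a = 4.5
b = 6.5
c = 3.5
t = 3
col = 'black'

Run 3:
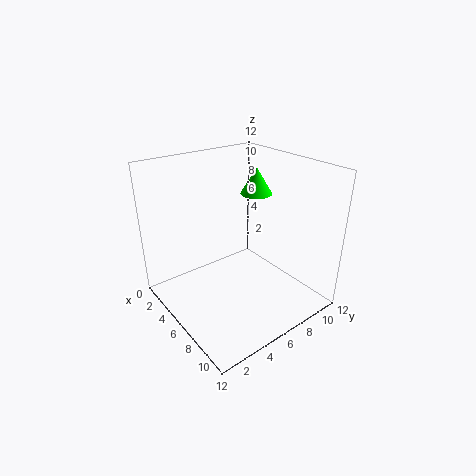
a = 3
b = 10.5
c = 8
t = 2.5
col = 'lime'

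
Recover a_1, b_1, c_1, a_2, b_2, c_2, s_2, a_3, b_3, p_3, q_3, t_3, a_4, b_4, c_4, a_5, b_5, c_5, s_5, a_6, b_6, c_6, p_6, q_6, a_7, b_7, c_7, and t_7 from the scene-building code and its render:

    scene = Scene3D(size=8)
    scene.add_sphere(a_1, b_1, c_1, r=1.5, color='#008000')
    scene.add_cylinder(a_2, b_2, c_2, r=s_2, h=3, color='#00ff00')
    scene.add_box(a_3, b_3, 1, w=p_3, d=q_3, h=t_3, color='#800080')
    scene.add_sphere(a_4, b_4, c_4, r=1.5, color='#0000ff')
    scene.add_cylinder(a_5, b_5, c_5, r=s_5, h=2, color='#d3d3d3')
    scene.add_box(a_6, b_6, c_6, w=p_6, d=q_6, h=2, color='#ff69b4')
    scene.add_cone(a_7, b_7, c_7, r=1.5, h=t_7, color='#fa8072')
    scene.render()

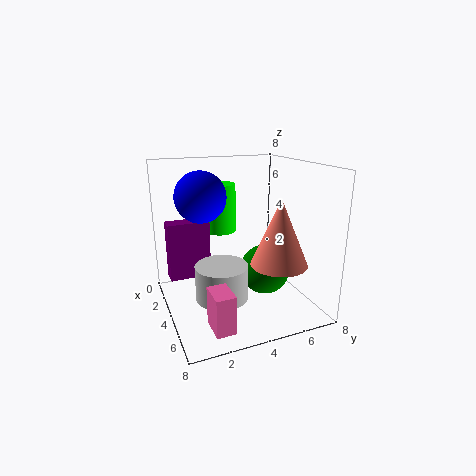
a_1 = 3.5
b_1 = 6
c_1 = 1.5
a_2 = 1
b_2 = 4
c_2 = 3.5
s_2 = 1
a_3 = 1
b_3 = 0.5
p_3 = 1
q_3 = 2.5
t_3 = 3.5
a_4 = 2
b_4 = 2.5
c_4 = 6
a_5 = 4
b_5 = 3
c_5 = 0.5
s_5 = 1.5
a_6 = 6
b_6 = 1.5
c_6 = 0.5
p_6 = 1.5
q_6 = 1
a_7 = 6
b_7 = 5.5
c_7 = 3
t_7 = 3.5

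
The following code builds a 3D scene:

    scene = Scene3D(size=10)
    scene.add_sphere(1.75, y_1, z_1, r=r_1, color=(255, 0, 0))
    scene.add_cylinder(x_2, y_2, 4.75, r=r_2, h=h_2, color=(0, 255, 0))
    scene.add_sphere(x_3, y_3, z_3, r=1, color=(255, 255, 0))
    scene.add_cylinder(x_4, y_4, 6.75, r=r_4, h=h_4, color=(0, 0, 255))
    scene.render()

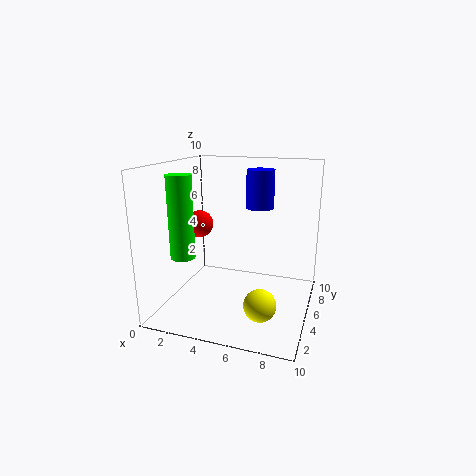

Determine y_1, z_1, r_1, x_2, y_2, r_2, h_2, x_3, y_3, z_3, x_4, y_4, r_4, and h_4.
y_1 = 5.75; z_1 = 5.5; r_1 = 1; x_2 = 2.75; y_2 = 1.25; r_2 = 0.75; h_2 = 5; x_3 = 7.5; y_3 = 1.75; z_3 = 2; x_4 = 6; y_4 = 7; r_4 = 1; h_4 = 2.75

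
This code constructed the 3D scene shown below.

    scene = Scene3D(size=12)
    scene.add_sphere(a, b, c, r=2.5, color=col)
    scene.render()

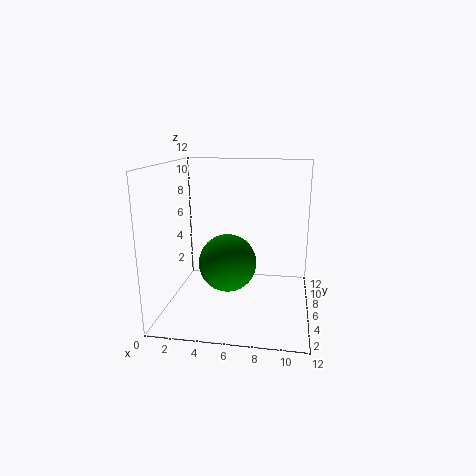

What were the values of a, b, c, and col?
a = 5
b = 6.5
c = 3.5
col = 'green'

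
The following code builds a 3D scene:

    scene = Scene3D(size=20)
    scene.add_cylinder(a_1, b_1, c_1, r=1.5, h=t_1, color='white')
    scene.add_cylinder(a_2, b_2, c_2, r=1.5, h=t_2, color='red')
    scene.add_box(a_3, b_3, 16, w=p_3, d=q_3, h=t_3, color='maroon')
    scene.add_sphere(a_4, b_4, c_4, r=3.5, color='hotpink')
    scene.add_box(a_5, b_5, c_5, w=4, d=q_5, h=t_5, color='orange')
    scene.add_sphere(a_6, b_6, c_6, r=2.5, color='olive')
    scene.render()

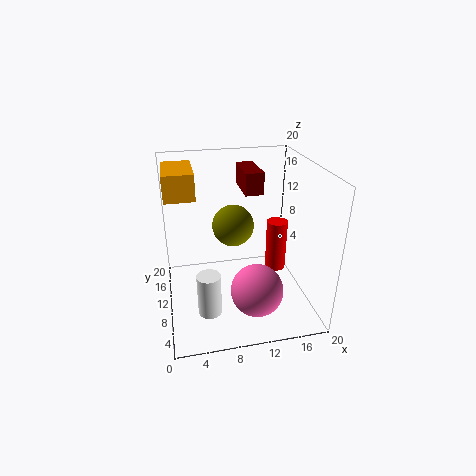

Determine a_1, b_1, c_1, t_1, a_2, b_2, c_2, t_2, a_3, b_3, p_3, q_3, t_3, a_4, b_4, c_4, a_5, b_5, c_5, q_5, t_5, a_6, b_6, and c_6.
a_1 = 5; b_1 = 4; c_1 = 3; t_1 = 5.5; a_2 = 16; b_2 = 11; c_2 = 4; t_2 = 7.5; a_3 = 11; b_3 = 10; p_3 = 2.5; q_3 = 6; t_3 = 3; a_4 = 11.5; b_4 = 5; c_4 = 4.5; a_5 = 0.5; b_5 = 9.5; c_5 = 16; q_5 = 7; t_5 = 3.5; a_6 = 8.5; b_6 = 6; c_6 = 14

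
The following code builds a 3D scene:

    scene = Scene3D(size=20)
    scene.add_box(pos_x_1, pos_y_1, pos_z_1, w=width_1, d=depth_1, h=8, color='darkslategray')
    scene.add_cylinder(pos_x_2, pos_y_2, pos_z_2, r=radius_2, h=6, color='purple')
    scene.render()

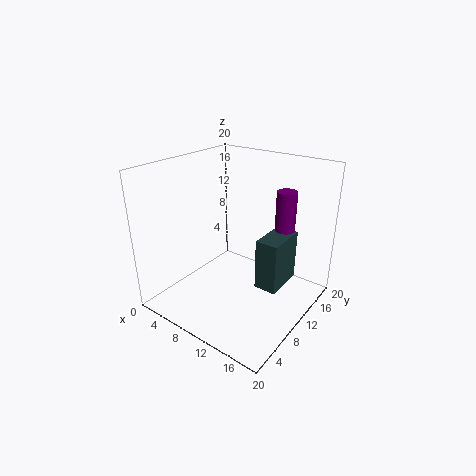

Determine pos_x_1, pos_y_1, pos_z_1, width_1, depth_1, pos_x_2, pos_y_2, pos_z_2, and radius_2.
pos_x_1 = 11, pos_y_1 = 13, pos_z_1 = 0.5, width_1 = 3.5, depth_1 = 6.5, pos_x_2 = 13.5, pos_y_2 = 17, pos_z_2 = 9.5, radius_2 = 1.5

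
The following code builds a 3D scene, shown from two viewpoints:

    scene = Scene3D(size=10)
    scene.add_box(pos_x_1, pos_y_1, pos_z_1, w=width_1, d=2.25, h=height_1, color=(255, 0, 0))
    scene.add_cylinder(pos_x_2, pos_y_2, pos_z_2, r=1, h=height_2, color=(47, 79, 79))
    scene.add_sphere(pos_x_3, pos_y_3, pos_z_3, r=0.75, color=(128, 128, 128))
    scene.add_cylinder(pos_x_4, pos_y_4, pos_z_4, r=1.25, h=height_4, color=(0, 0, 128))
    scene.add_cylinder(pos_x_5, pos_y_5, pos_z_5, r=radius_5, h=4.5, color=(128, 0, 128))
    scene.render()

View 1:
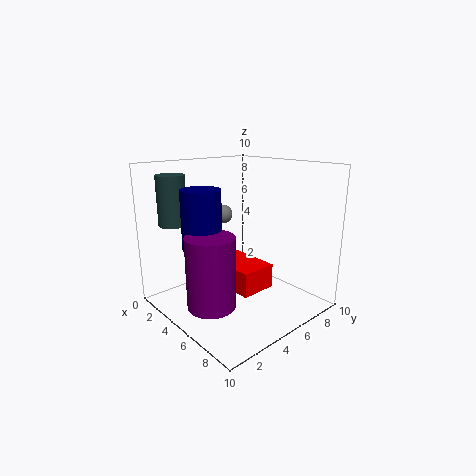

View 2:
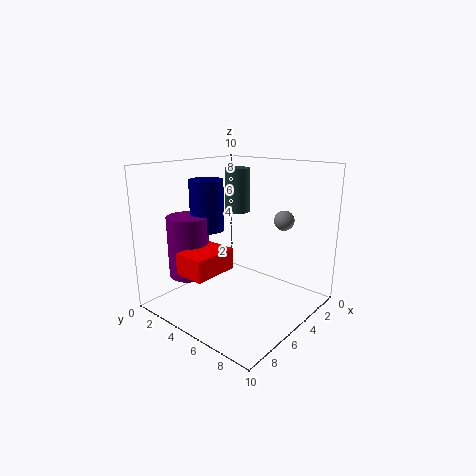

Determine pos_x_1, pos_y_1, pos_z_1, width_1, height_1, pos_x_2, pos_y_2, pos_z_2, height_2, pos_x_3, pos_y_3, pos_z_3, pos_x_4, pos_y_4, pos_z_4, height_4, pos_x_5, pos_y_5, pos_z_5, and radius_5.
pos_x_1 = 5.25
pos_y_1 = 2.5
pos_z_1 = 2.75
width_1 = 3.25
height_1 = 1.5
pos_x_2 = 1.5
pos_y_2 = 2
pos_z_2 = 5.75
height_2 = 3.5
pos_x_3 = 1.5
pos_y_3 = 6.5
pos_z_3 = 5.75
pos_x_4 = 5
pos_y_4 = 2
pos_z_4 = 5
height_4 = 3.75
pos_x_5 = 6.5
pos_y_5 = 1.5
pos_z_5 = 1.75
radius_5 = 1.5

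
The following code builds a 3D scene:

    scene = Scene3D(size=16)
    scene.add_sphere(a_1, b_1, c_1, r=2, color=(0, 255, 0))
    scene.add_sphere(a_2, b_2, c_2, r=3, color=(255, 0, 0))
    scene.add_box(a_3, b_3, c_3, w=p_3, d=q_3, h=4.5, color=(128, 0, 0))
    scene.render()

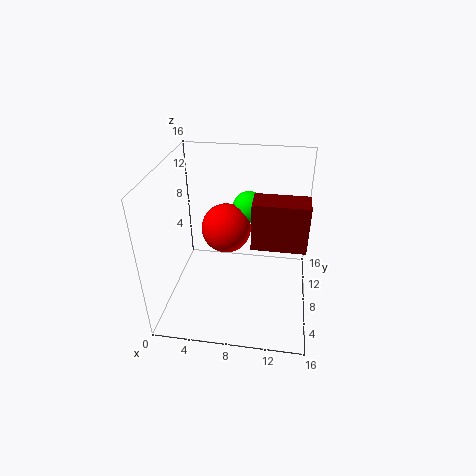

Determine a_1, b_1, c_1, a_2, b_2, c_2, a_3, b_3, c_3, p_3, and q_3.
a_1 = 8.5
b_1 = 13.5
c_1 = 9
a_2 = 6
b_2 = 11.5
c_2 = 7
a_3 = 10
b_3 = 2.5
c_3 = 10.5
p_3 = 5
q_3 = 2.5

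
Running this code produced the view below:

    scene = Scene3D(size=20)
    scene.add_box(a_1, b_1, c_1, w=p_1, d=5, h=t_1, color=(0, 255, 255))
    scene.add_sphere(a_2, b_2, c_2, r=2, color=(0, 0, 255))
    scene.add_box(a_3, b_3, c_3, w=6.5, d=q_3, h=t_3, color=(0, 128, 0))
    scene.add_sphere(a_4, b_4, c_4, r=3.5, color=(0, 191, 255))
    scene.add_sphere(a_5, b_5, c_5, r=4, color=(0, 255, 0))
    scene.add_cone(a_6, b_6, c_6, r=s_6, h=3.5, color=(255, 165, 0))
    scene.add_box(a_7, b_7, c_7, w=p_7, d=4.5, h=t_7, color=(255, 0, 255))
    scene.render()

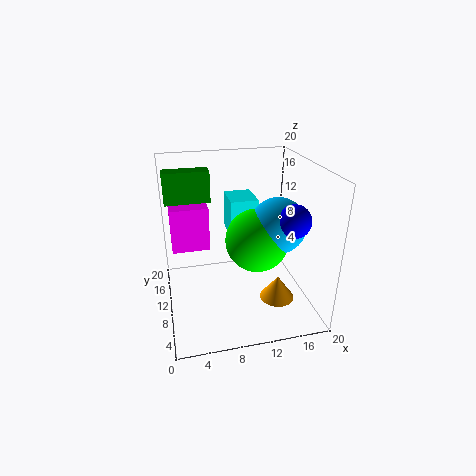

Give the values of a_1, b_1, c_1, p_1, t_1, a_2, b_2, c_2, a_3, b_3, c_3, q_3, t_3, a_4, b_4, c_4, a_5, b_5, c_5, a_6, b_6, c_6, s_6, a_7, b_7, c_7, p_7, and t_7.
a_1 = 9.5
b_1 = 12
c_1 = 9
p_1 = 4
t_1 = 5.5
a_2 = 15
b_2 = 3
c_2 = 15
a_3 = 0.5
b_3 = 14
c_3 = 14
q_3 = 2.5
t_3 = 4.5
a_4 = 14
b_4 = 5.5
c_4 = 13.5
a_5 = 11.5
b_5 = 6
c_5 = 11.5
a_6 = 15.5
b_6 = 8
c_6 = 0.5
s_6 = 2.5
a_7 = 1
b_7 = 13
c_7 = 7
p_7 = 5.5
t_7 = 6.5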